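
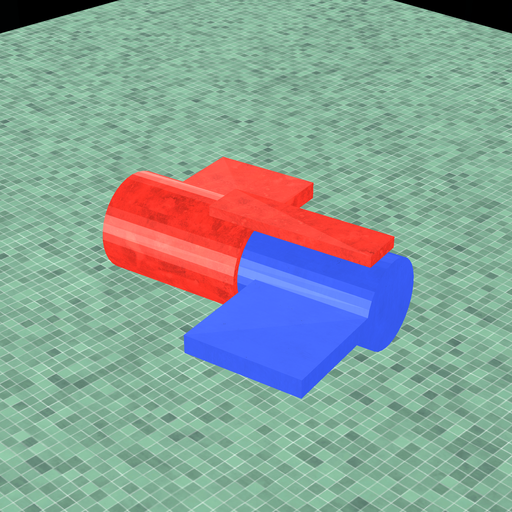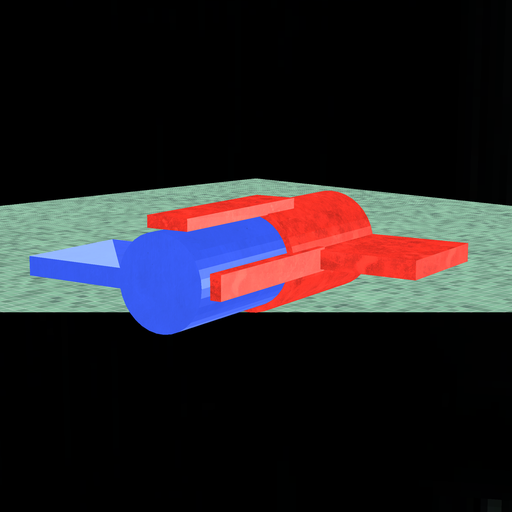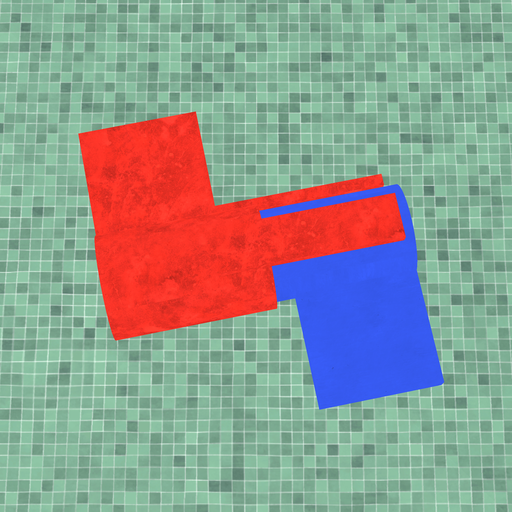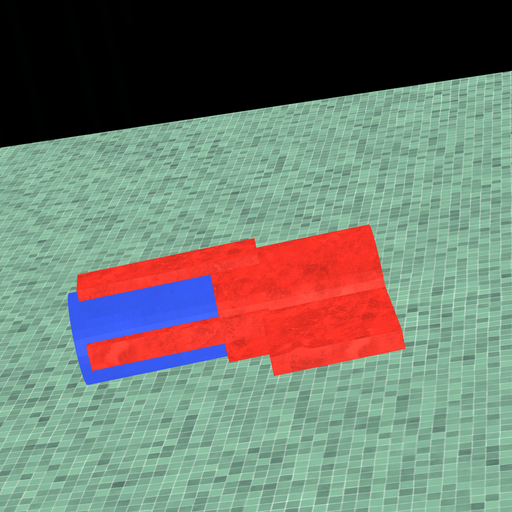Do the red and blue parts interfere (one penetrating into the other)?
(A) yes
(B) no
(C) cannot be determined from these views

(A) yes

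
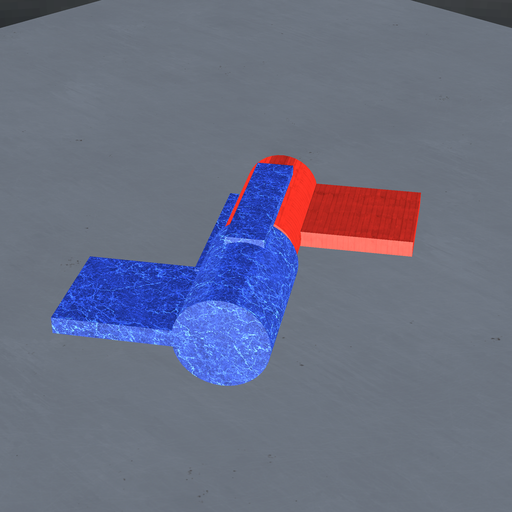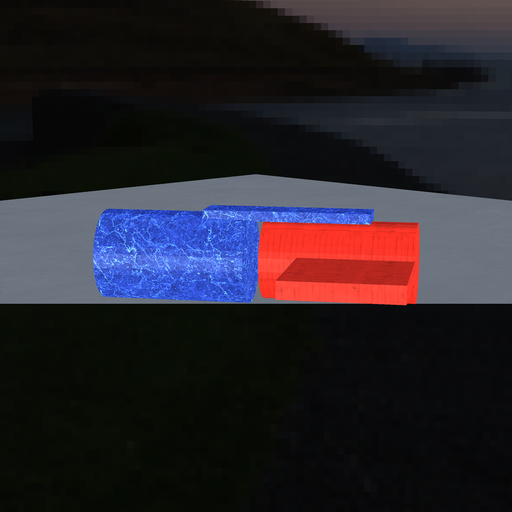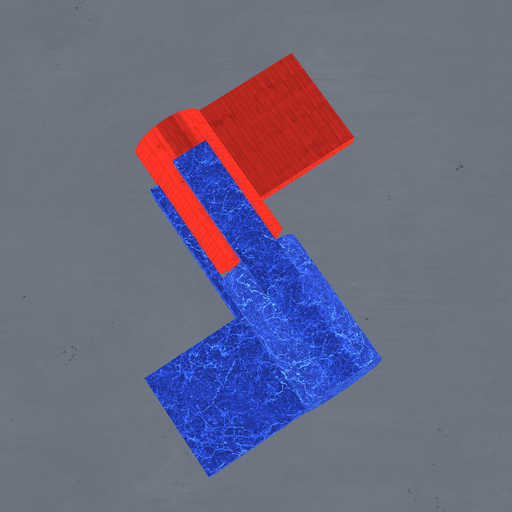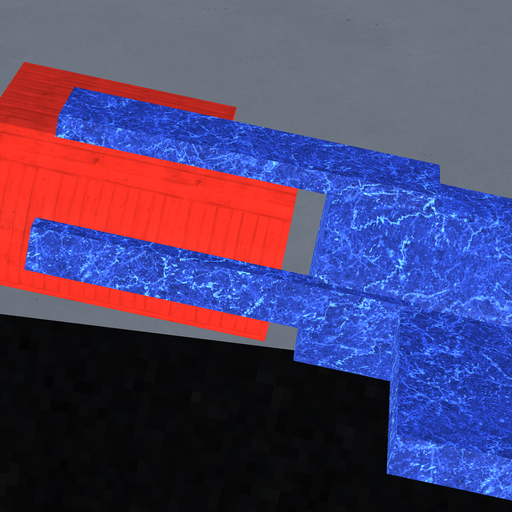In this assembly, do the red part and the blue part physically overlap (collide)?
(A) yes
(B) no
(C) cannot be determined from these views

(B) no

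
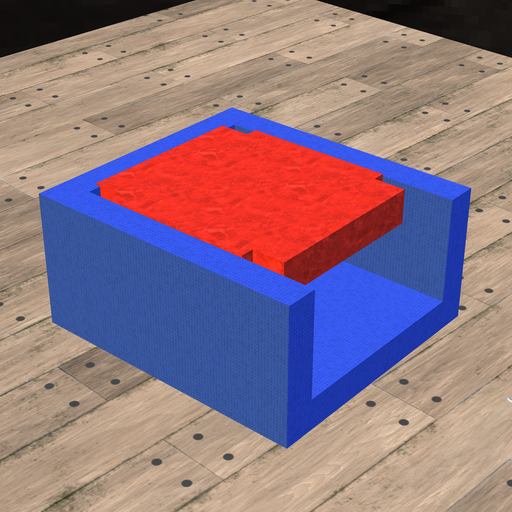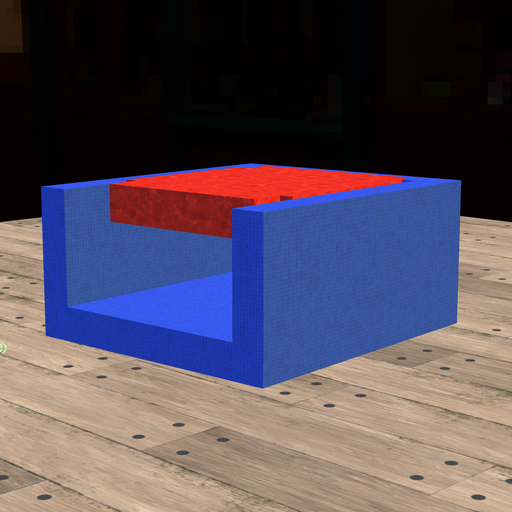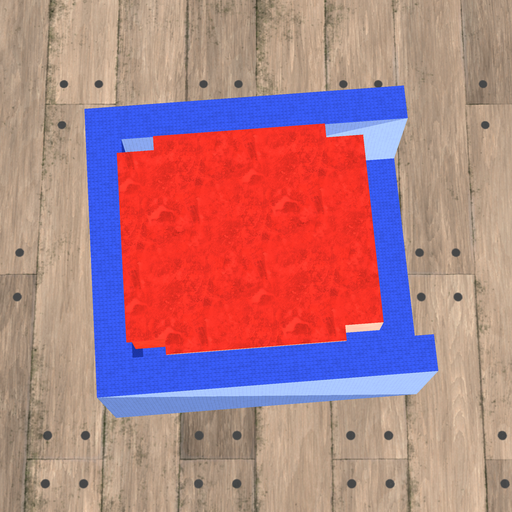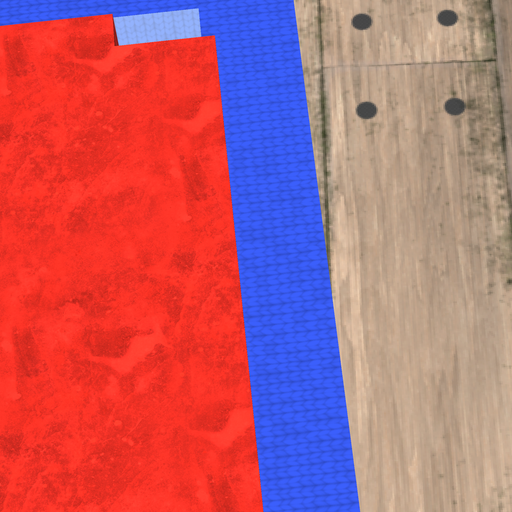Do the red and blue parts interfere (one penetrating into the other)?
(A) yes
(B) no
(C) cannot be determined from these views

(A) yes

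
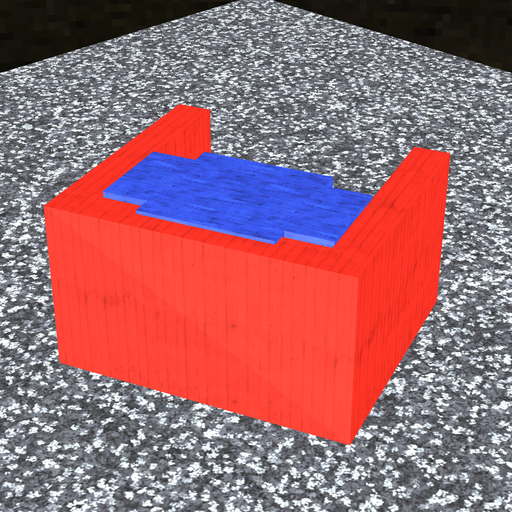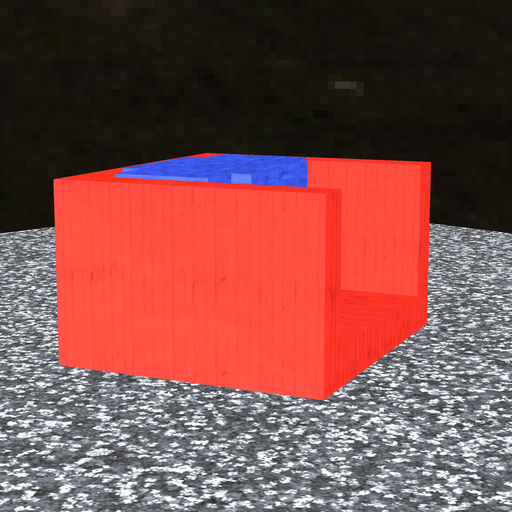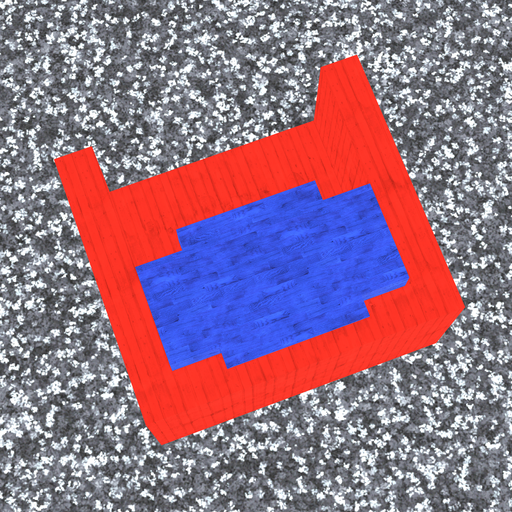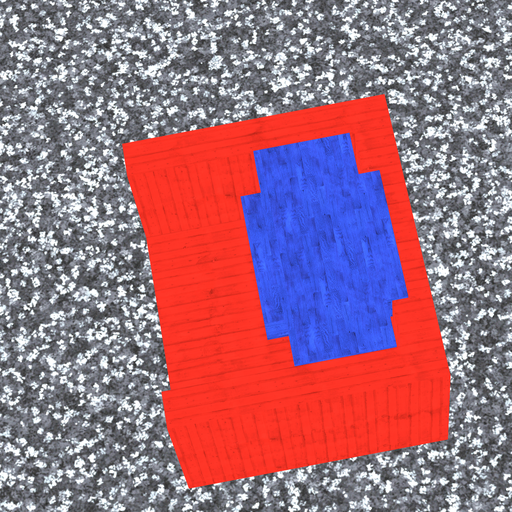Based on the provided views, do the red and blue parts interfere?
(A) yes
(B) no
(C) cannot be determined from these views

(A) yes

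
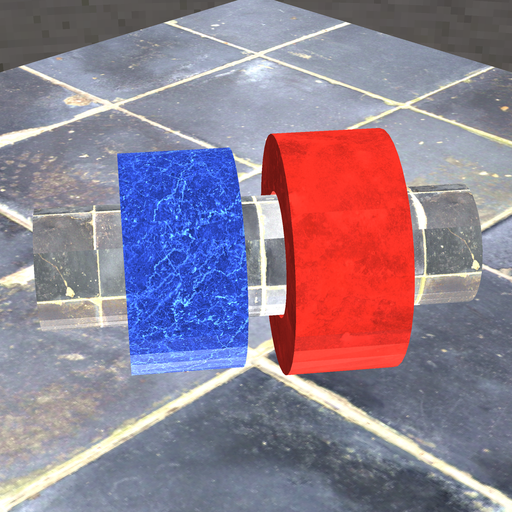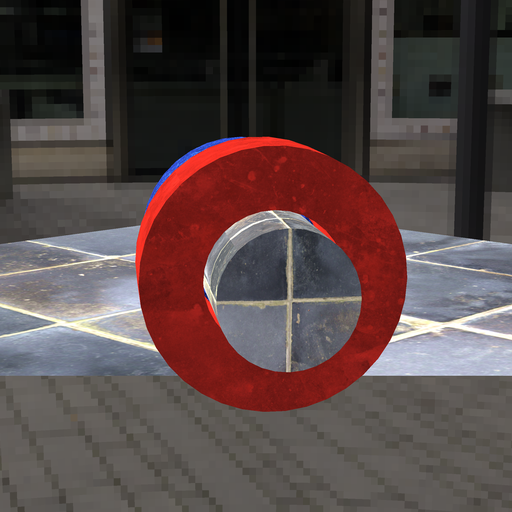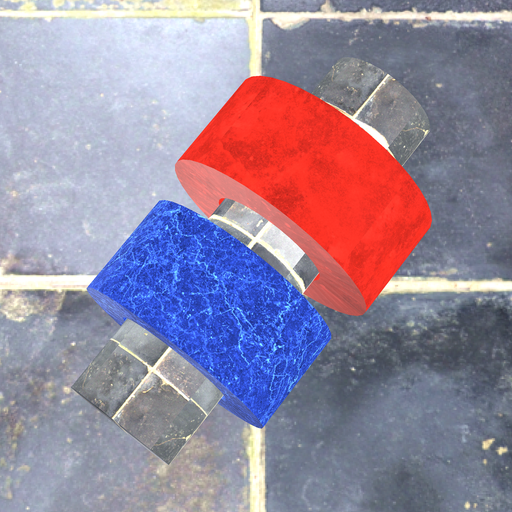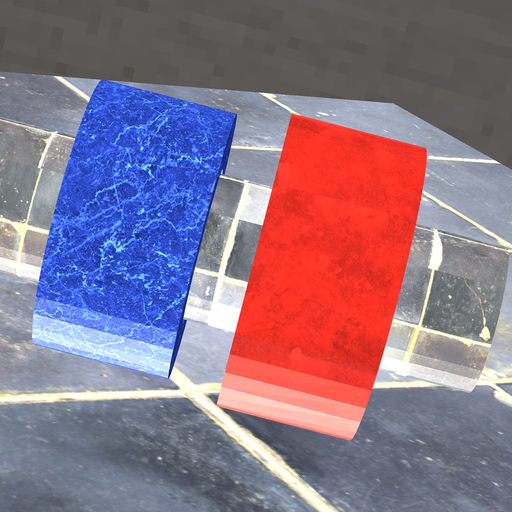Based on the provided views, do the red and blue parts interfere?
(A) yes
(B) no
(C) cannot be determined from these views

(B) no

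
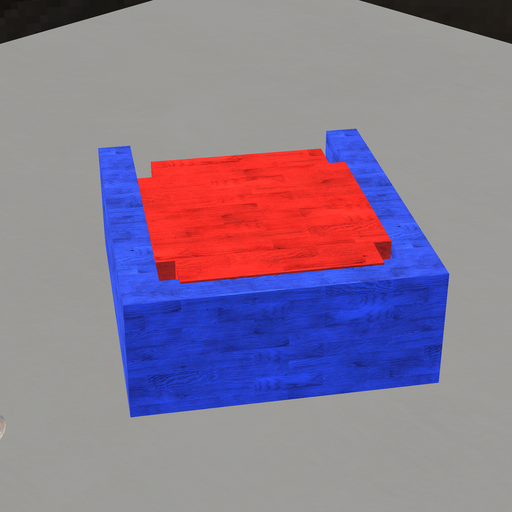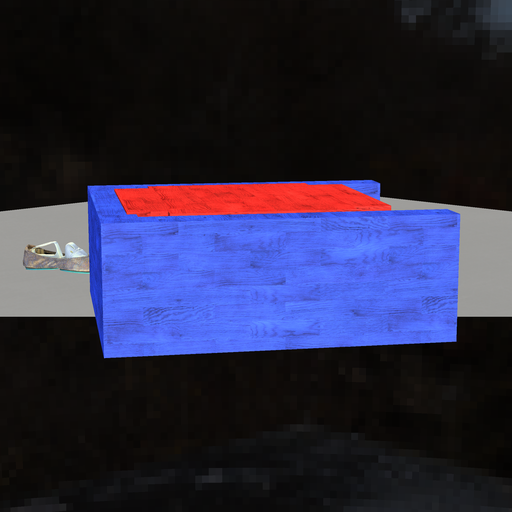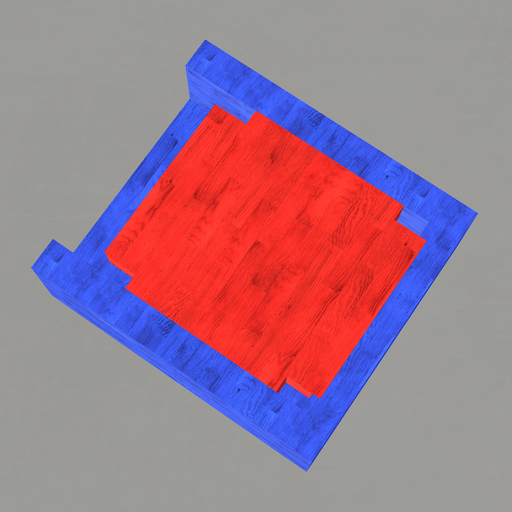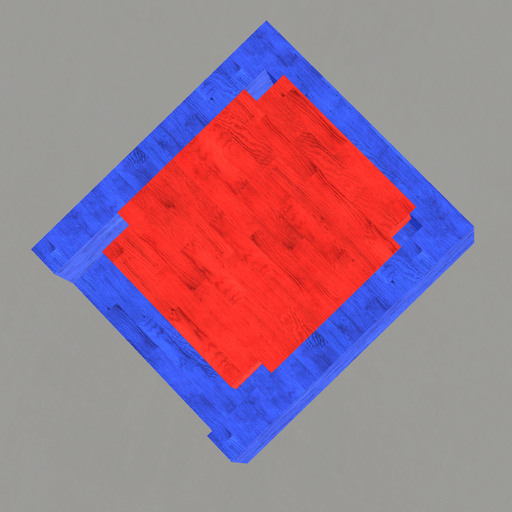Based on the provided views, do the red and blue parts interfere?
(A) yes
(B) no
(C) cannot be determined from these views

(A) yes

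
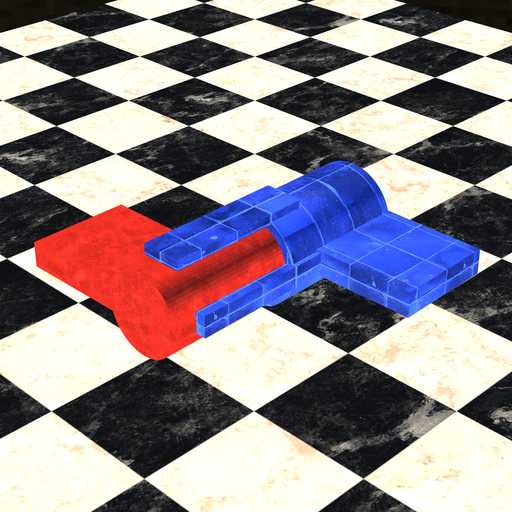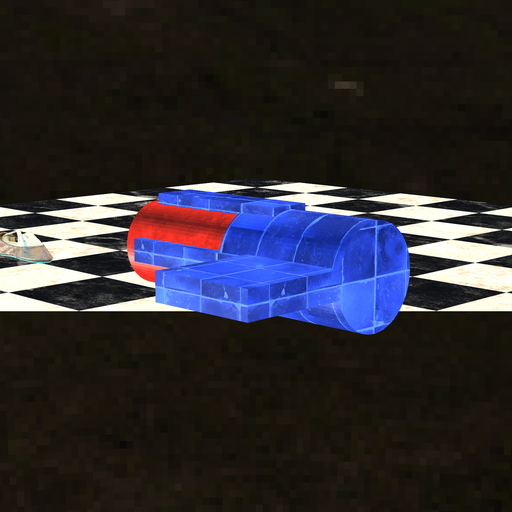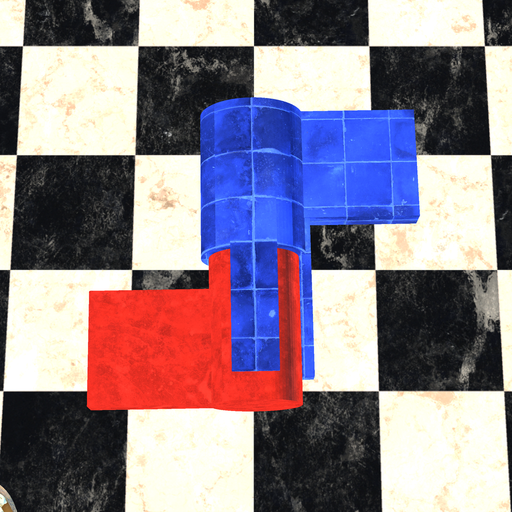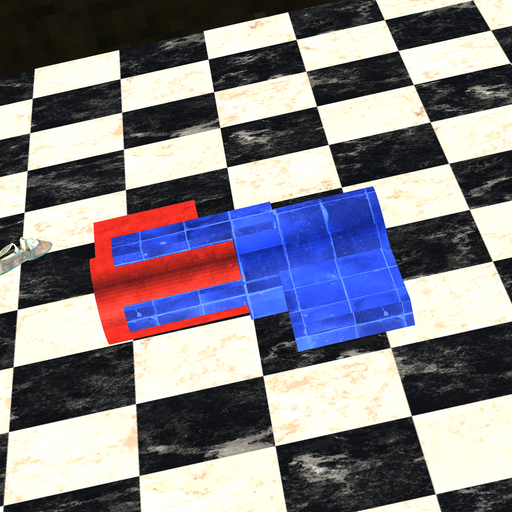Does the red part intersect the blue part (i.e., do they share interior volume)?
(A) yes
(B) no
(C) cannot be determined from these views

(A) yes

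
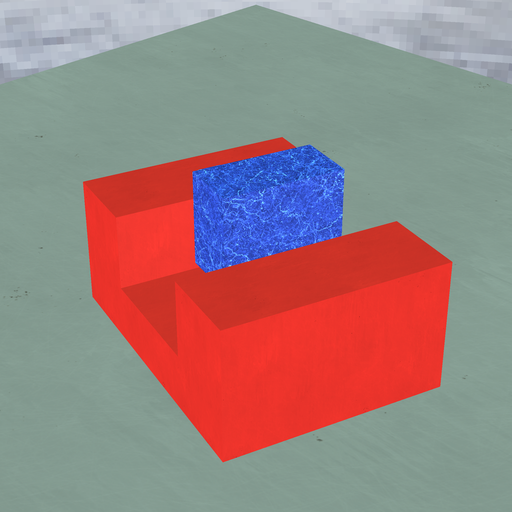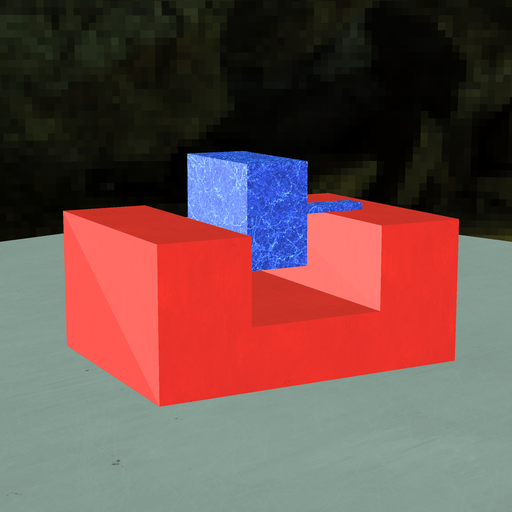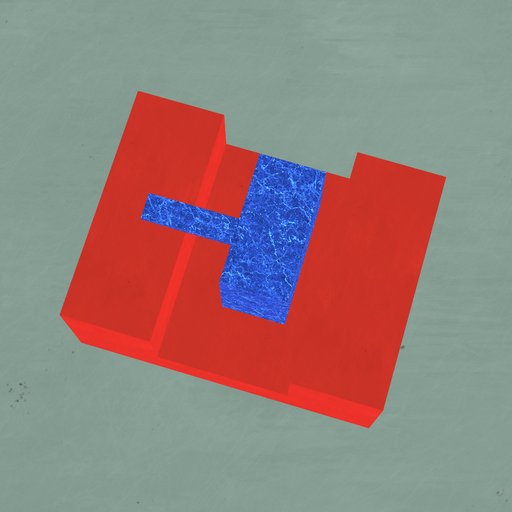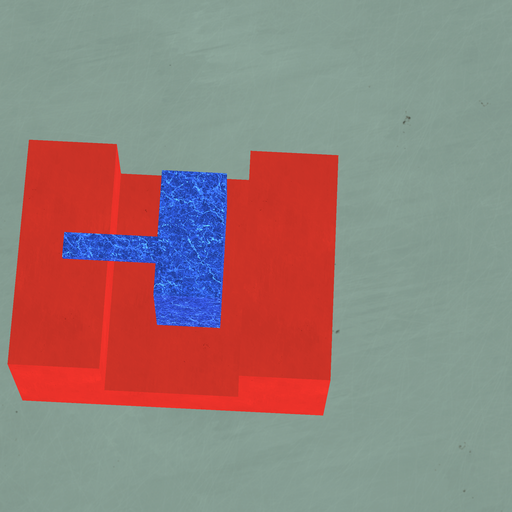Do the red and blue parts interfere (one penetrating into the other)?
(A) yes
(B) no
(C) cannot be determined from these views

(B) no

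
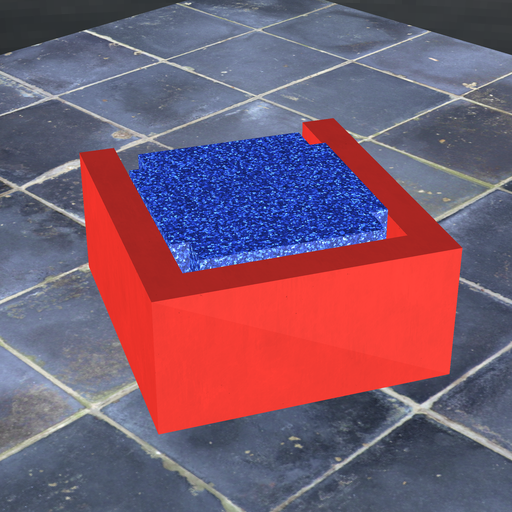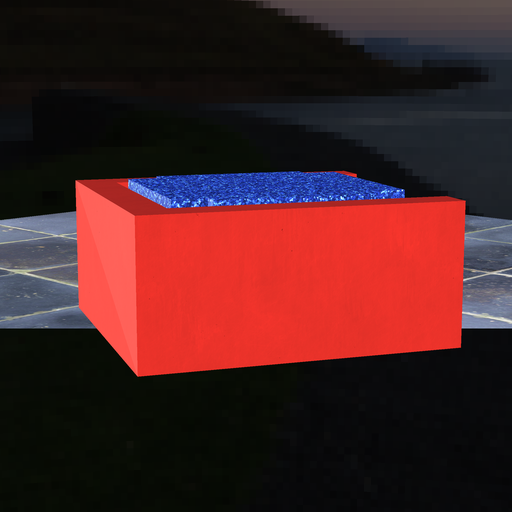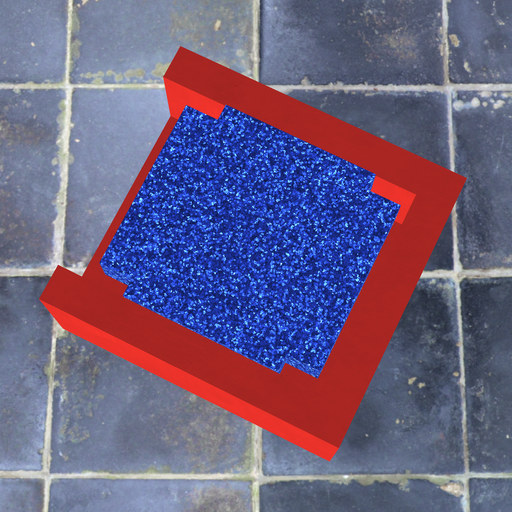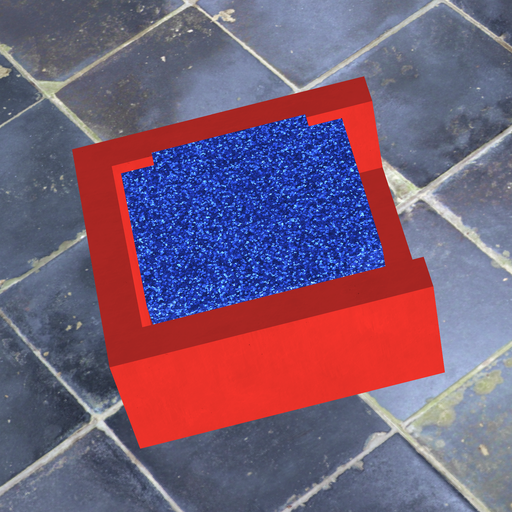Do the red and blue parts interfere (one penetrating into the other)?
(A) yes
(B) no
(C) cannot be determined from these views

(B) no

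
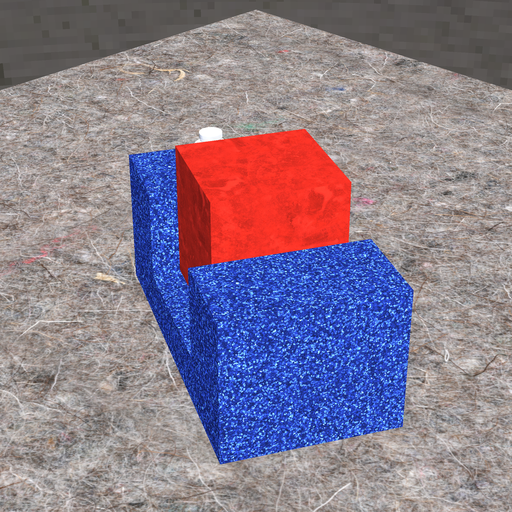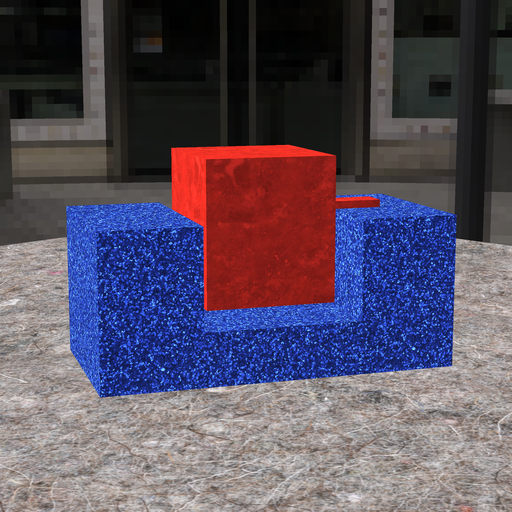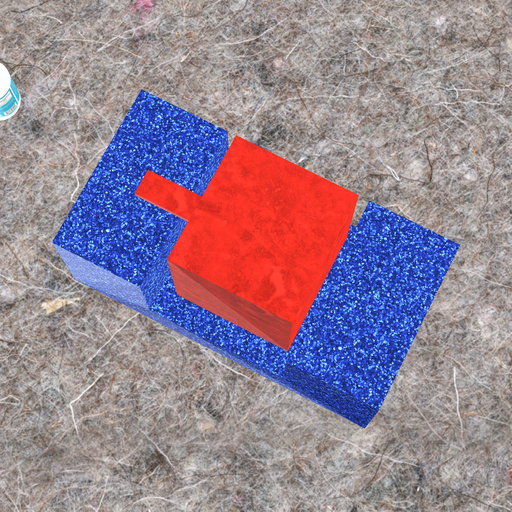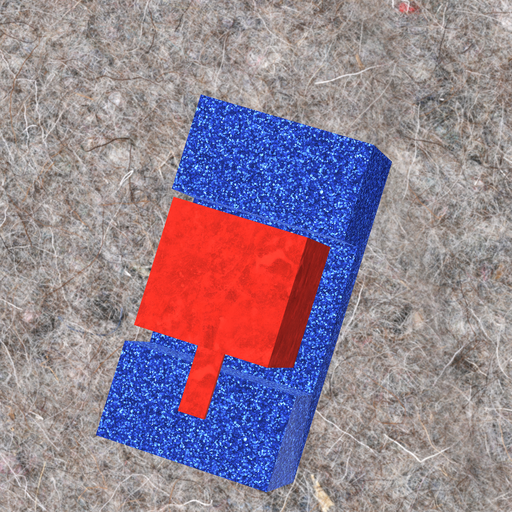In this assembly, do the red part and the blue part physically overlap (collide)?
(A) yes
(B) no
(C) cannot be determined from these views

(B) no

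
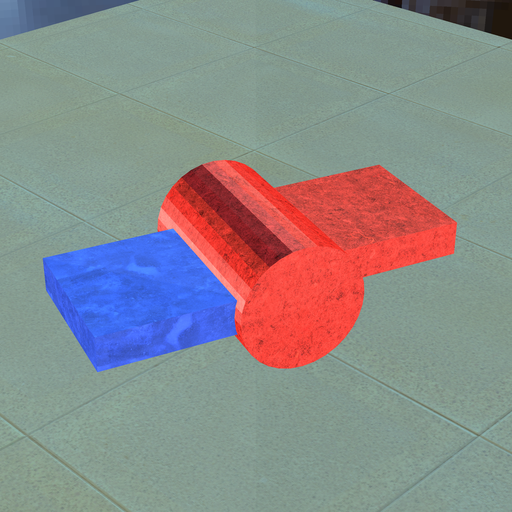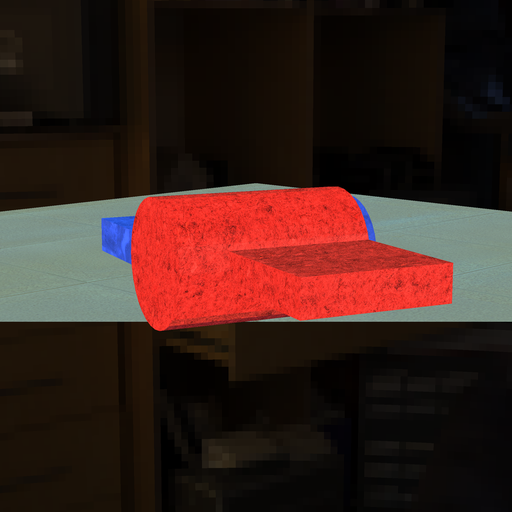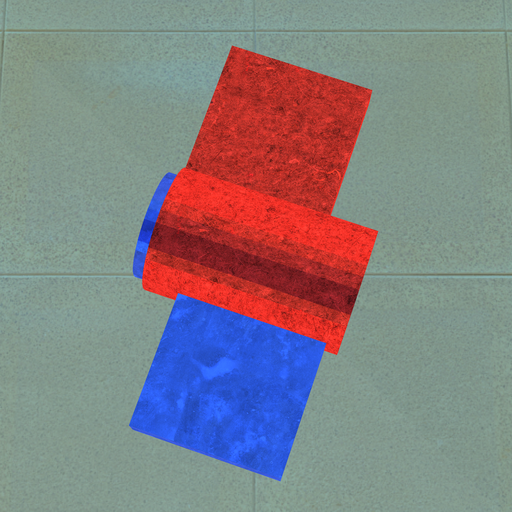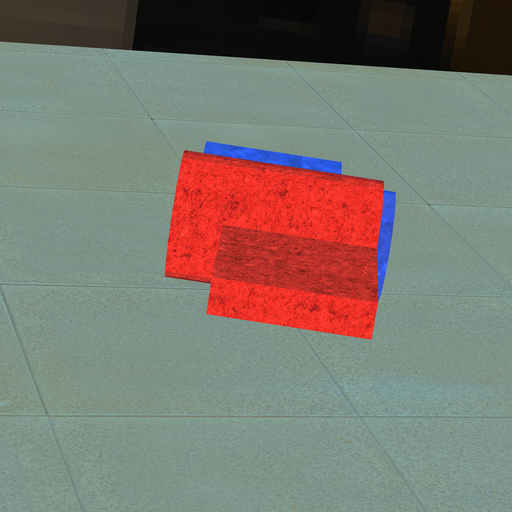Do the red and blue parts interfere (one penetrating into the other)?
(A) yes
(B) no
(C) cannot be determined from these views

(A) yes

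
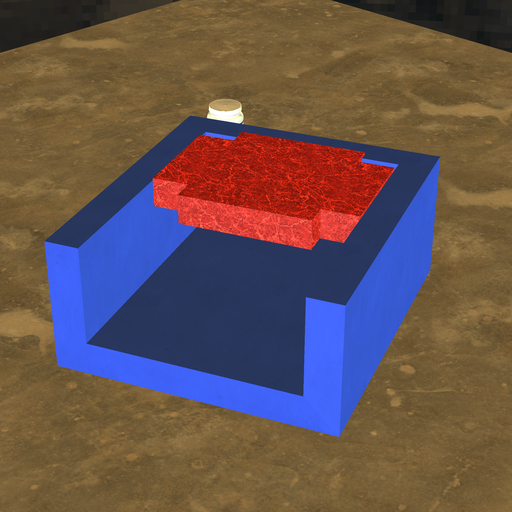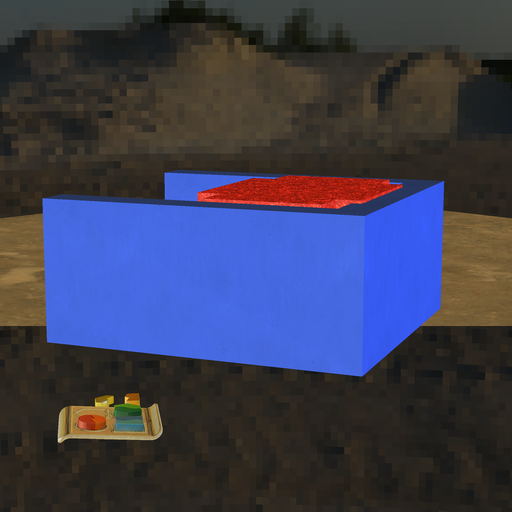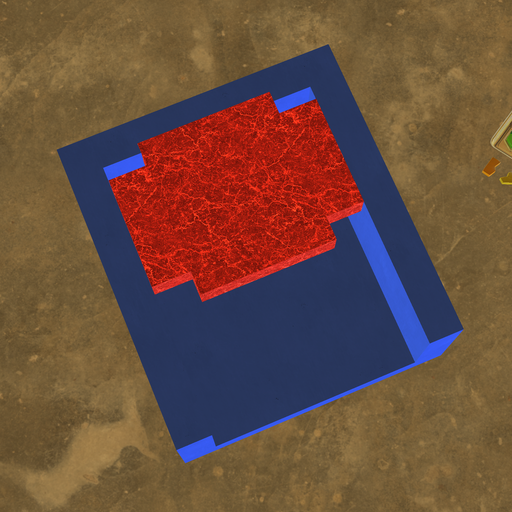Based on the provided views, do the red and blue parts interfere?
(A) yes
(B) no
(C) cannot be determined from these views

(A) yes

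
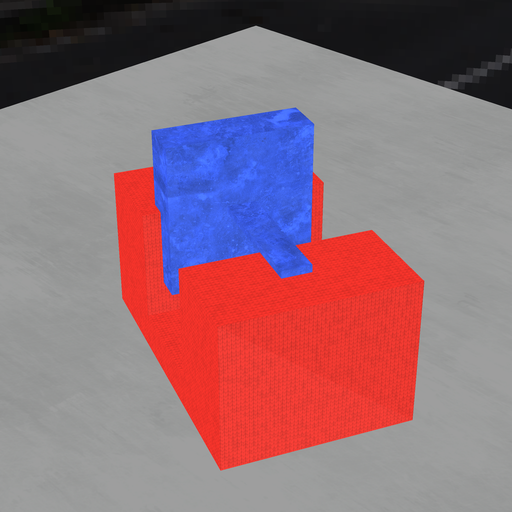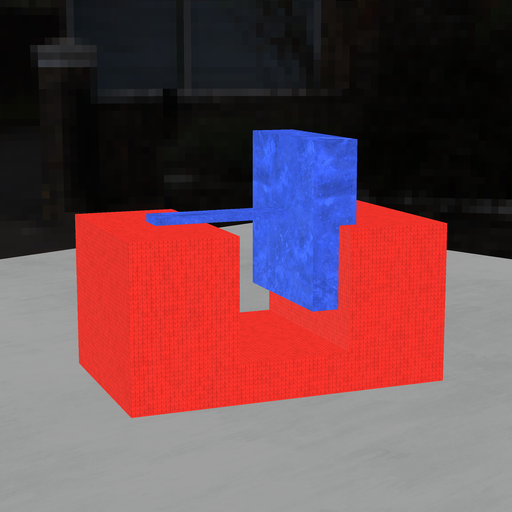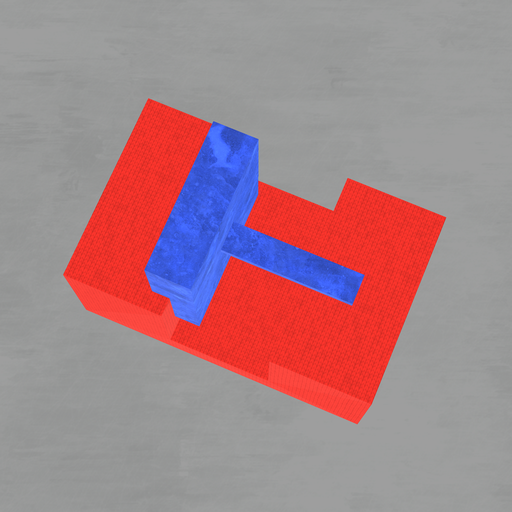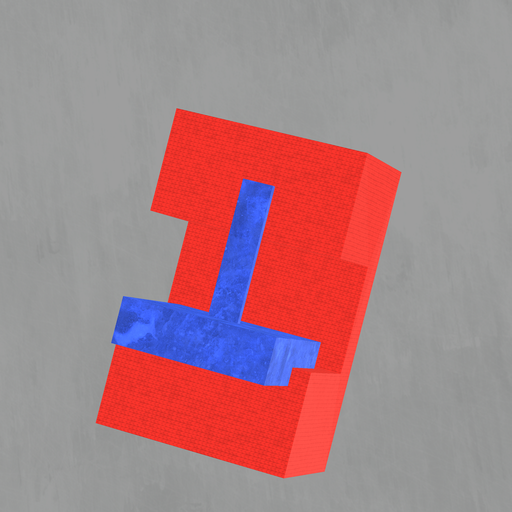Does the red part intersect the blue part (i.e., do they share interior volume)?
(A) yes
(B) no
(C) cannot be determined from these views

(A) yes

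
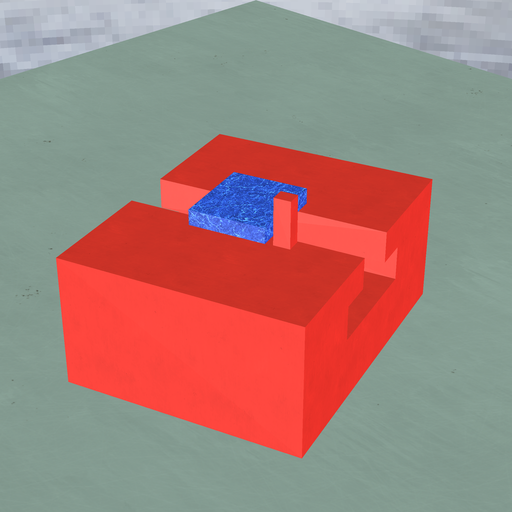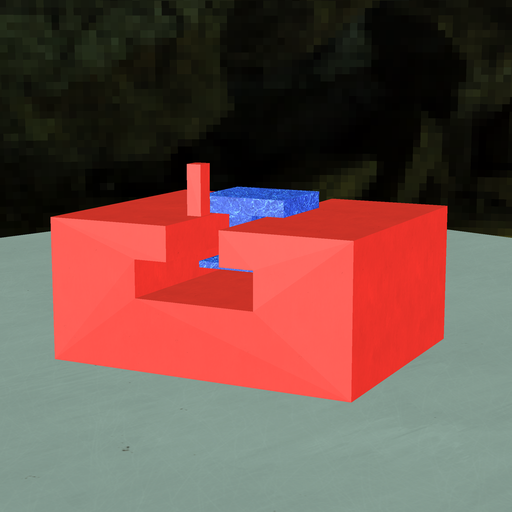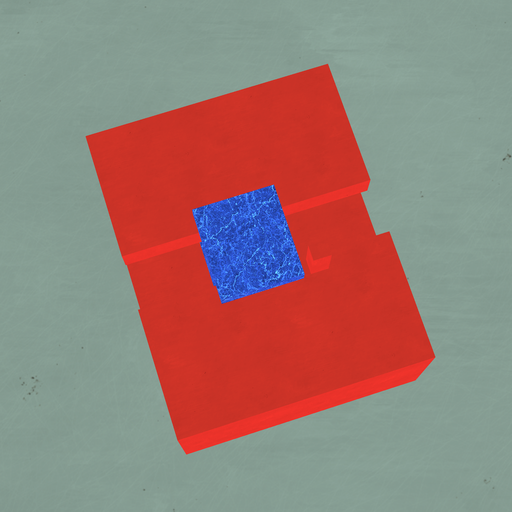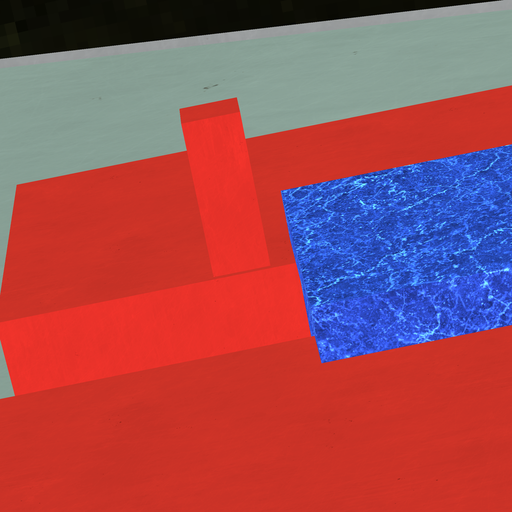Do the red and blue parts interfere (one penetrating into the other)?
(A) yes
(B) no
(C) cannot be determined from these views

(B) no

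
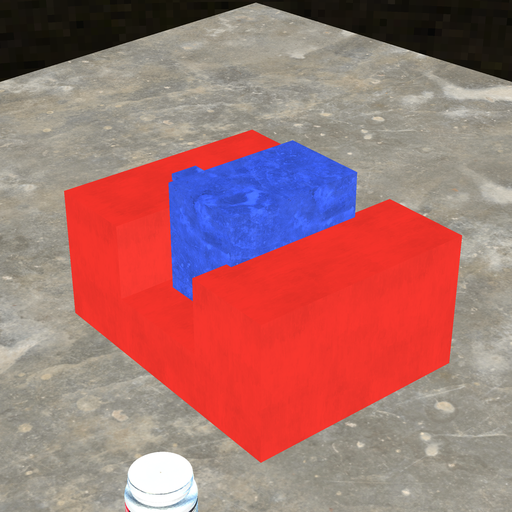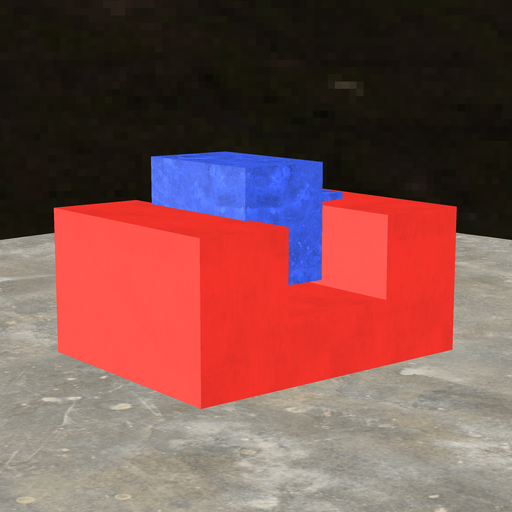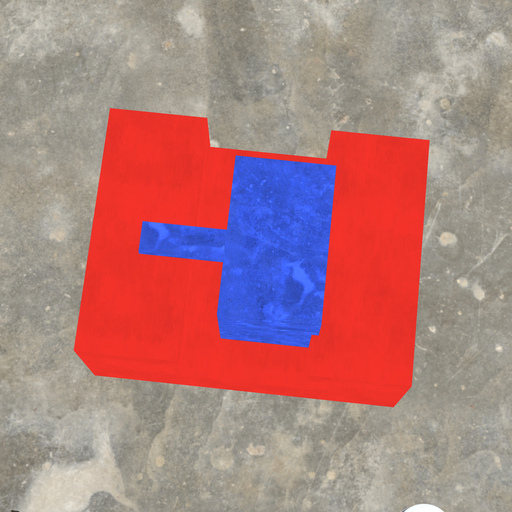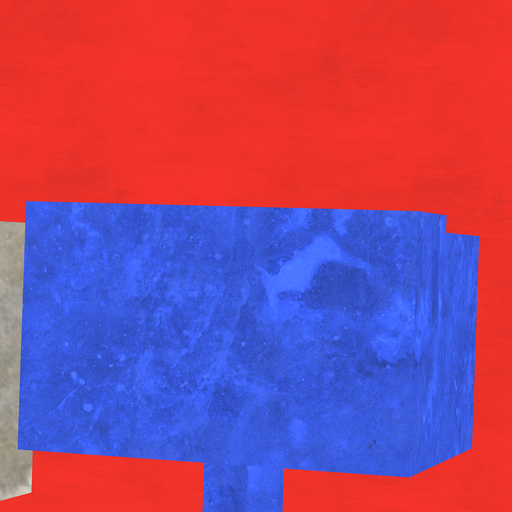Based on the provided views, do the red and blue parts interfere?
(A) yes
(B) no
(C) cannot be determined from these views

(A) yes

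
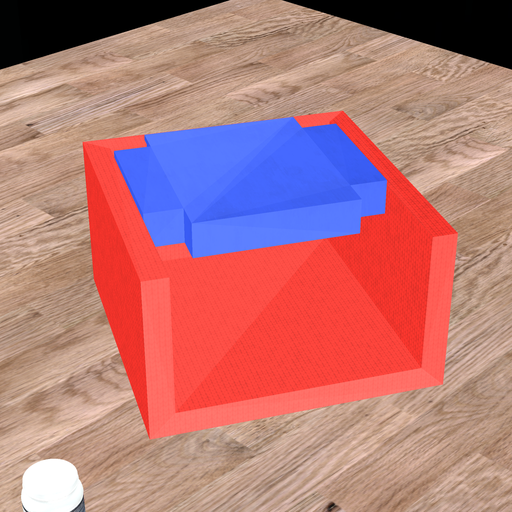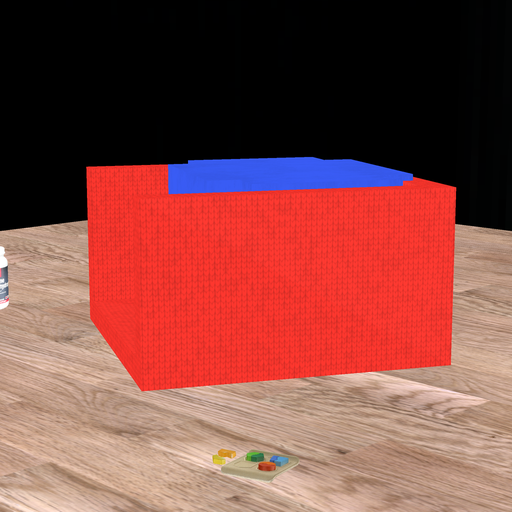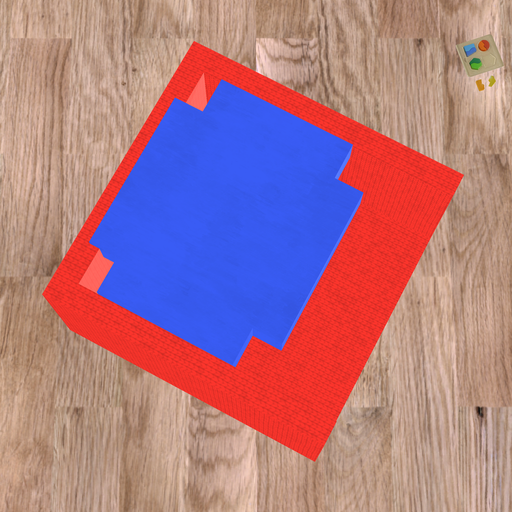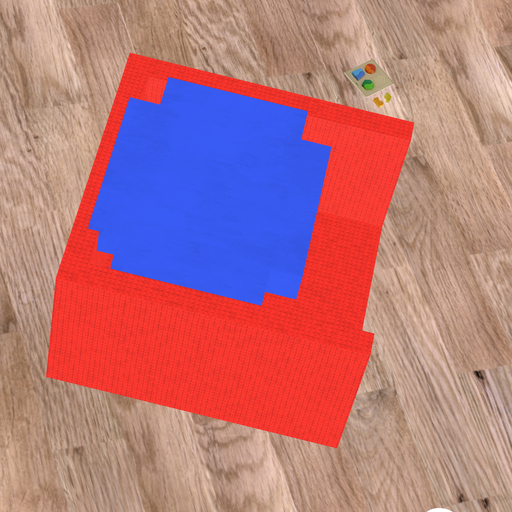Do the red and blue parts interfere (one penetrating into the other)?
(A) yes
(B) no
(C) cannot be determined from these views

(A) yes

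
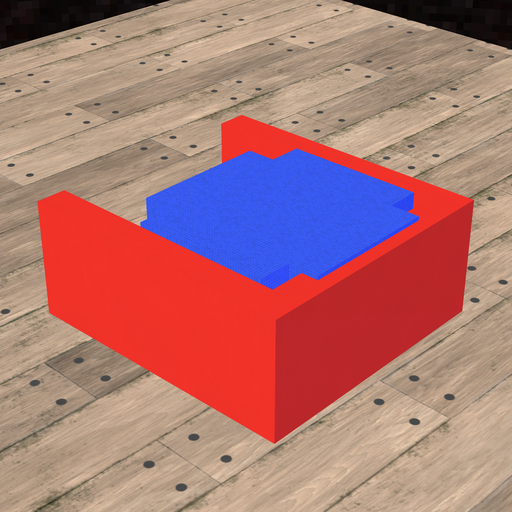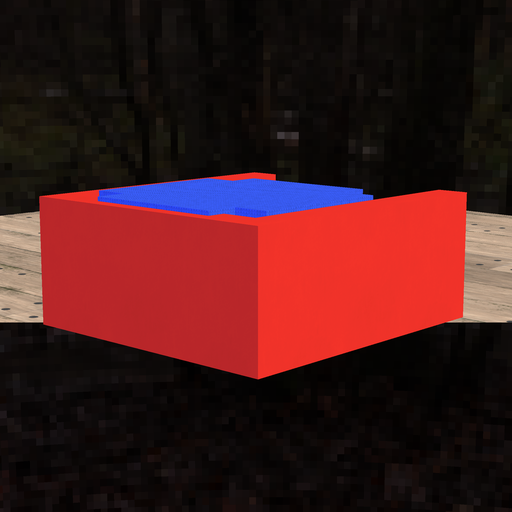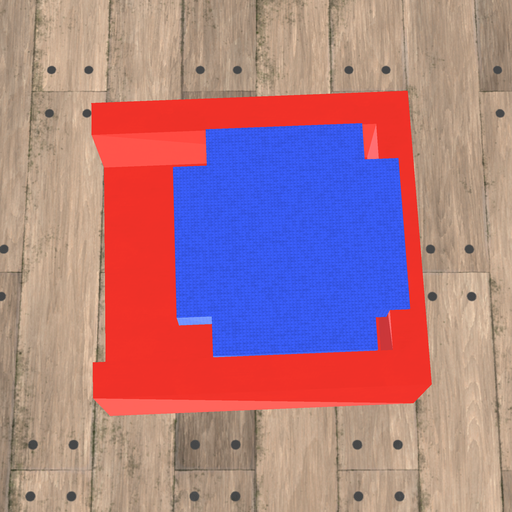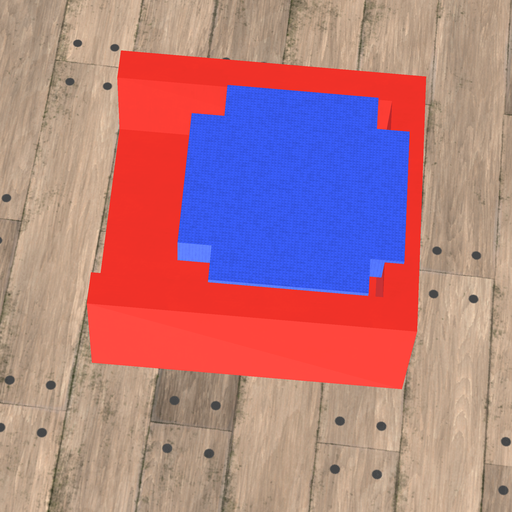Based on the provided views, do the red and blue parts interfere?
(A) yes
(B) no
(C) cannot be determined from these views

(A) yes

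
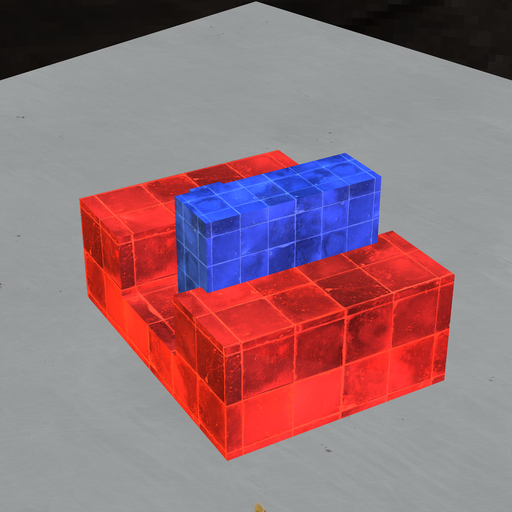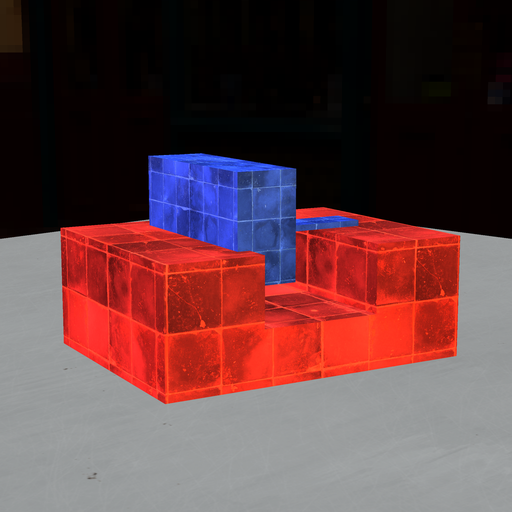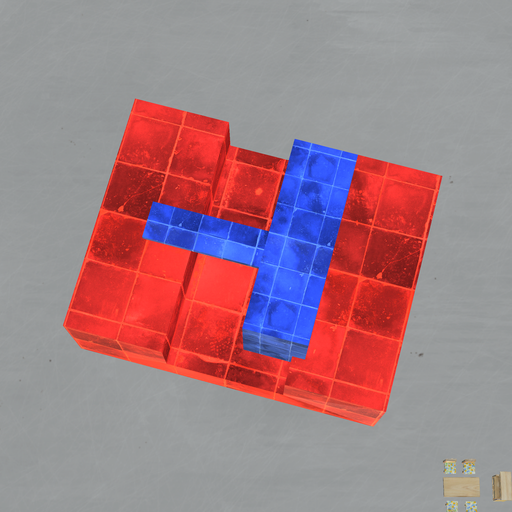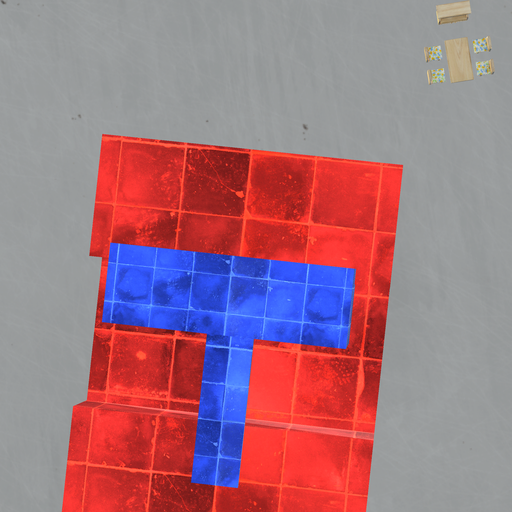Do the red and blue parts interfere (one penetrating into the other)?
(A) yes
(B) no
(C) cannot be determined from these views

(A) yes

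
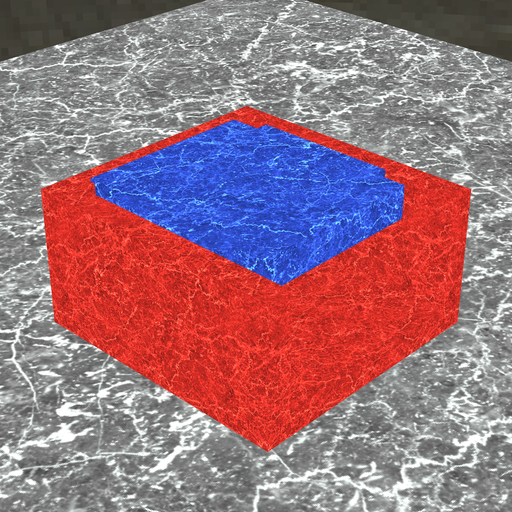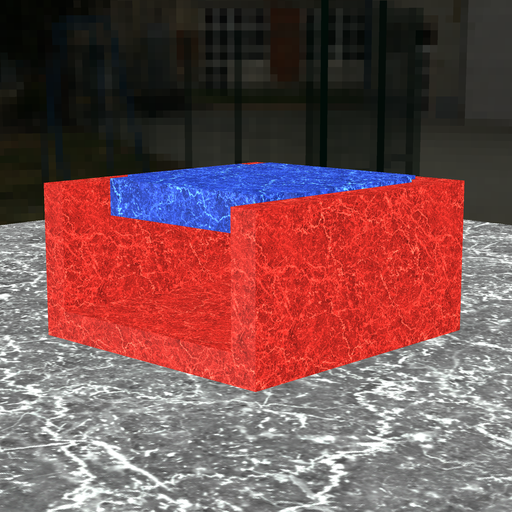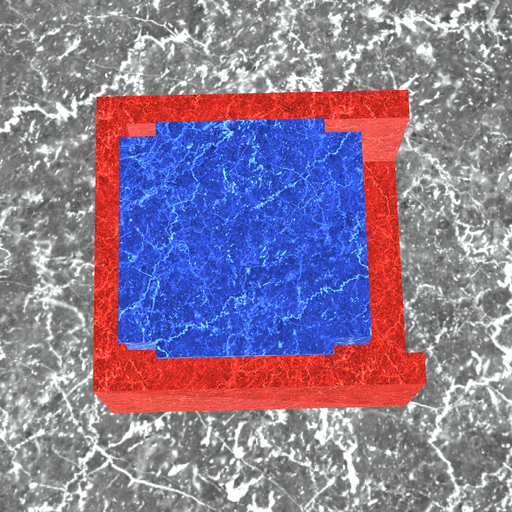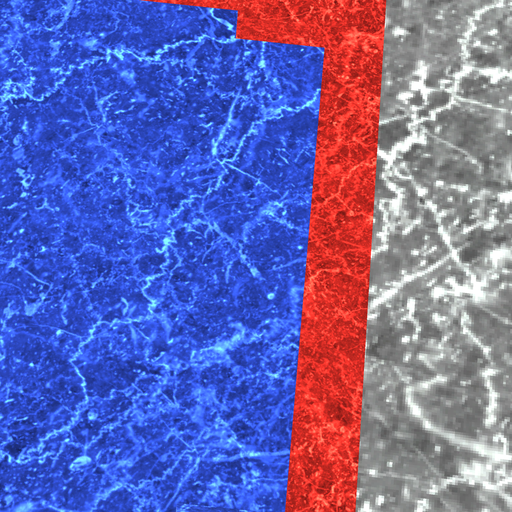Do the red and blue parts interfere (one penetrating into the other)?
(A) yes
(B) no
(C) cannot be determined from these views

(A) yes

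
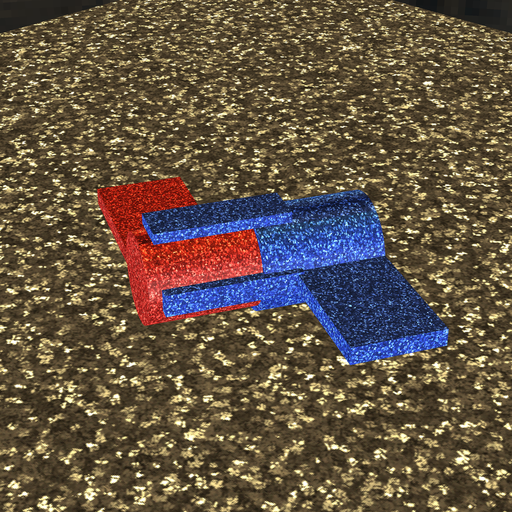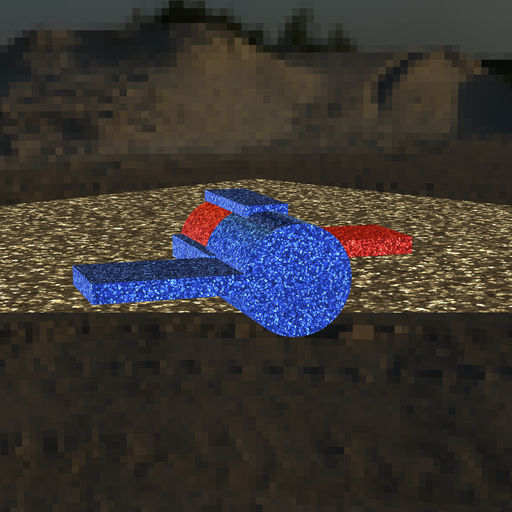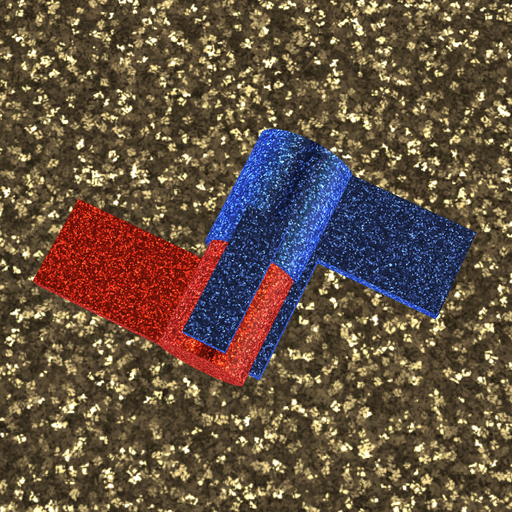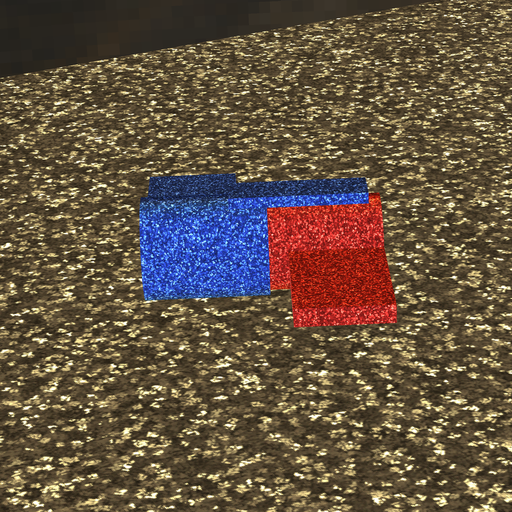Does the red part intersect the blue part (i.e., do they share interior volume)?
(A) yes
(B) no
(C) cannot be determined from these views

(A) yes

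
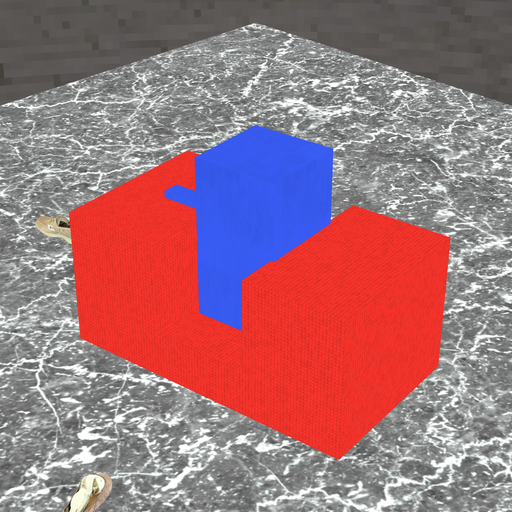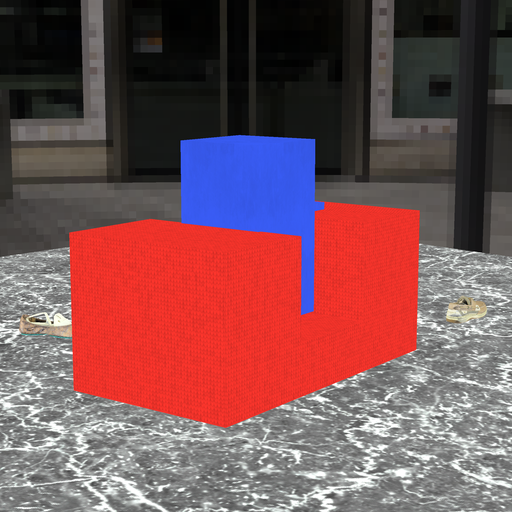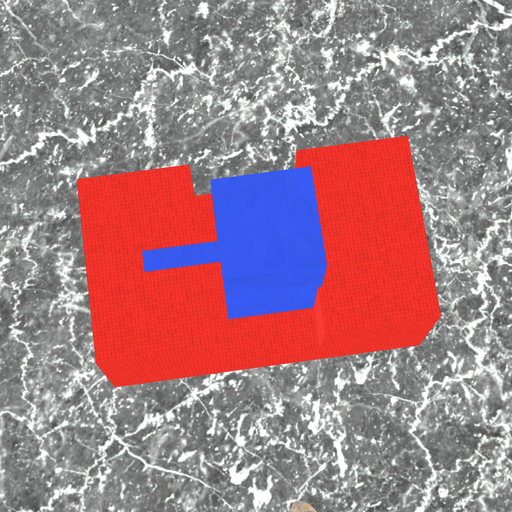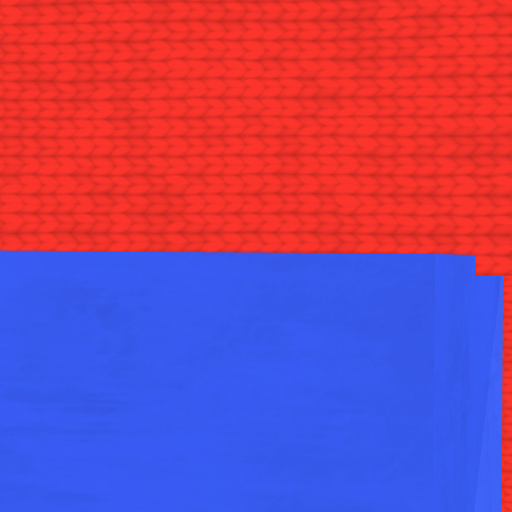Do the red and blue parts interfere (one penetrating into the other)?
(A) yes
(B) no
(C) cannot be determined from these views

(A) yes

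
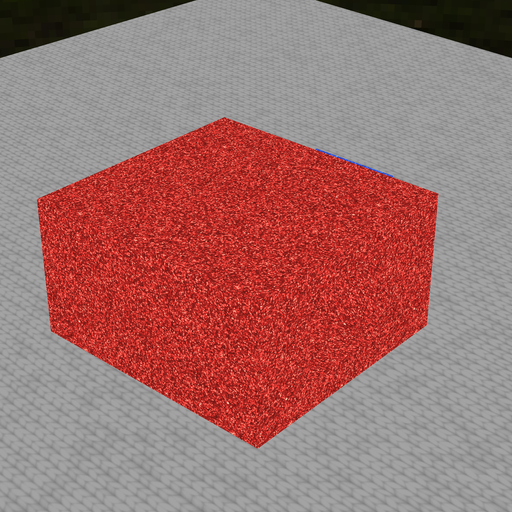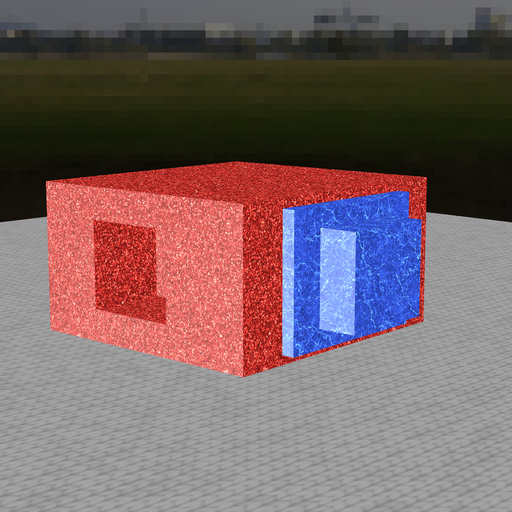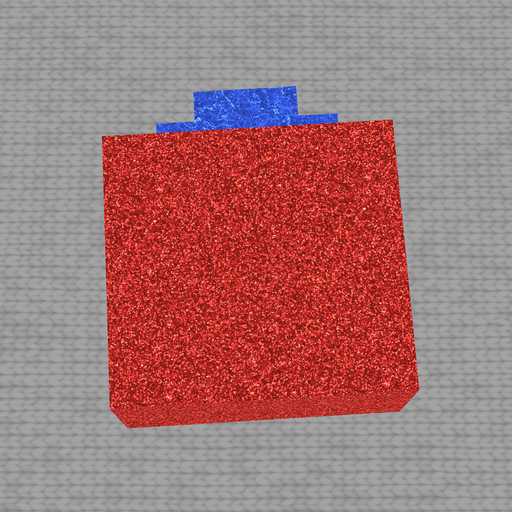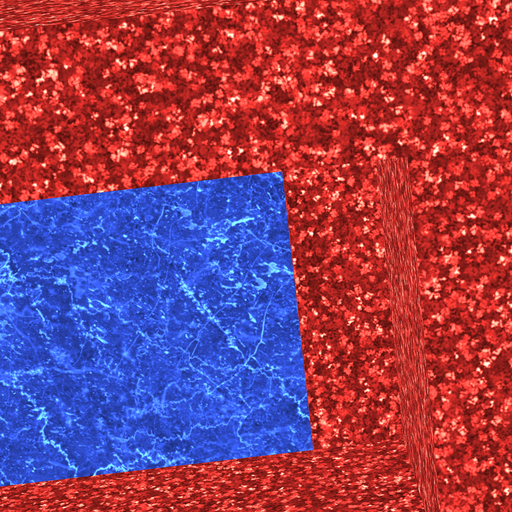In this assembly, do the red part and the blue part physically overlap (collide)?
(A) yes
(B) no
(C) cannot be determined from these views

(A) yes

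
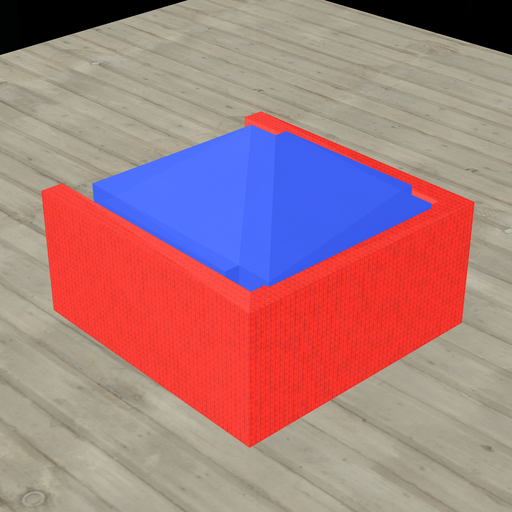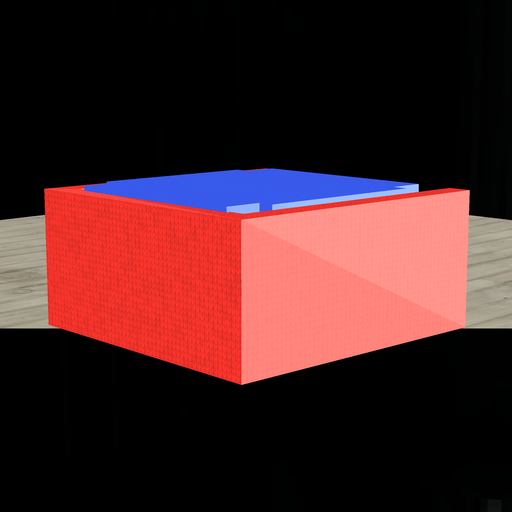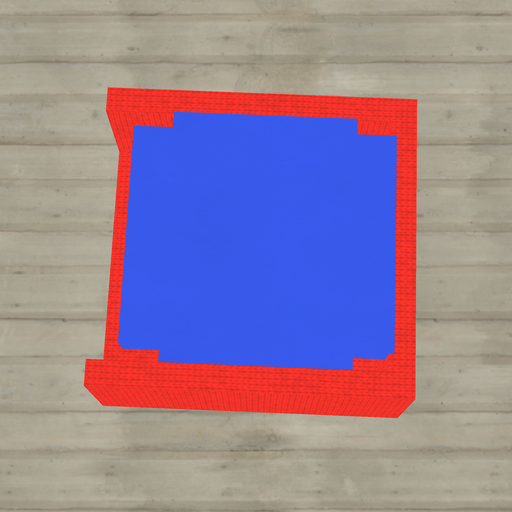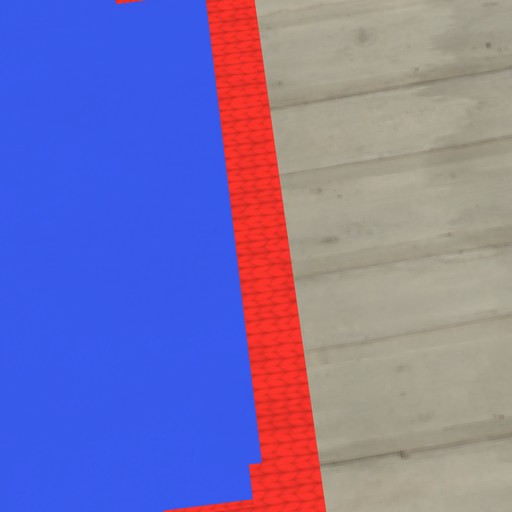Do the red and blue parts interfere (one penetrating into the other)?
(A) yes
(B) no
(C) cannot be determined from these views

(A) yes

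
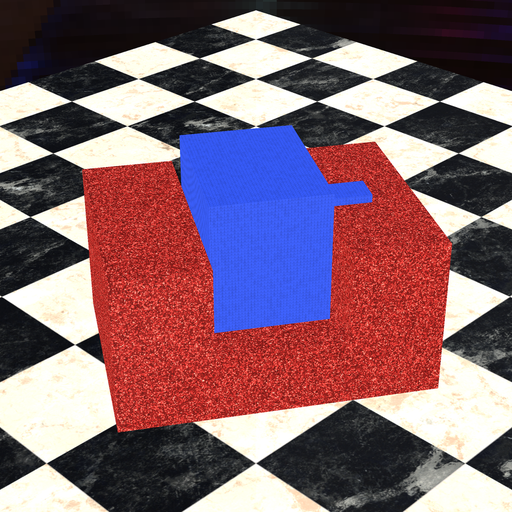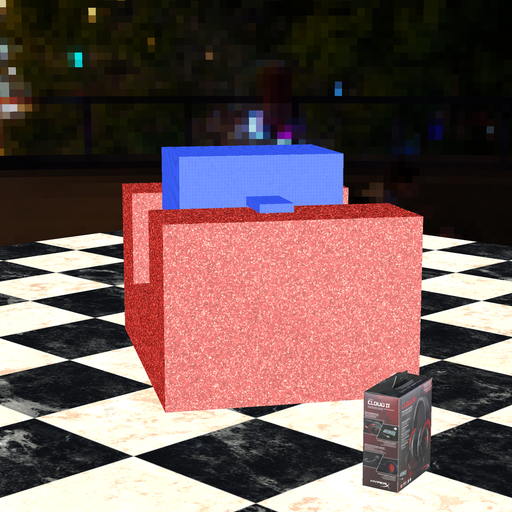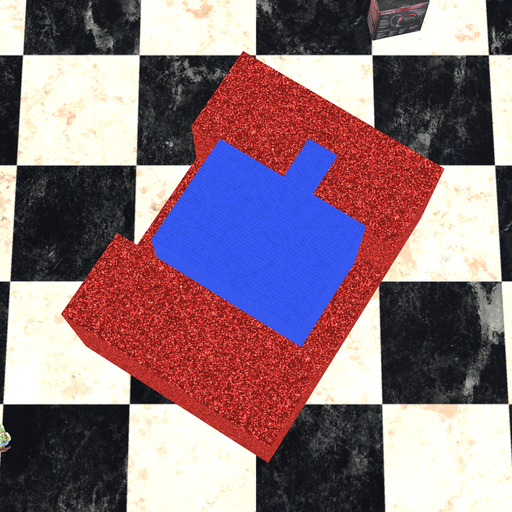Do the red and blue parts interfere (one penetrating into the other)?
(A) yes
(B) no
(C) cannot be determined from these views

(C) cannot be determined from these views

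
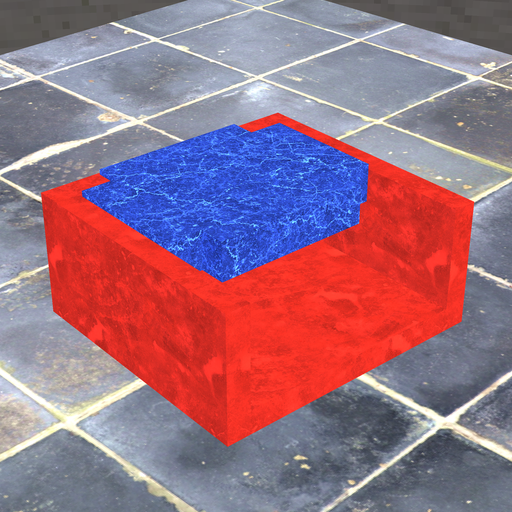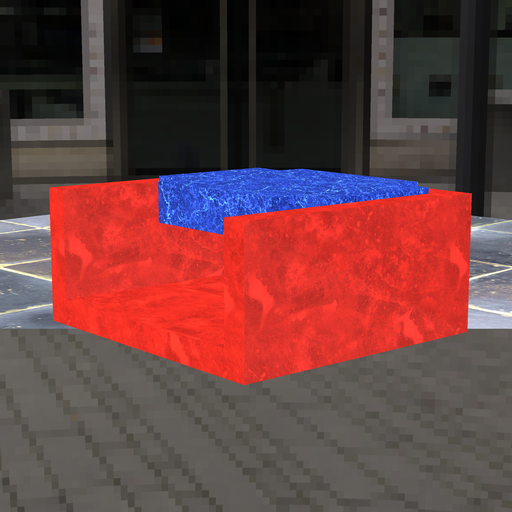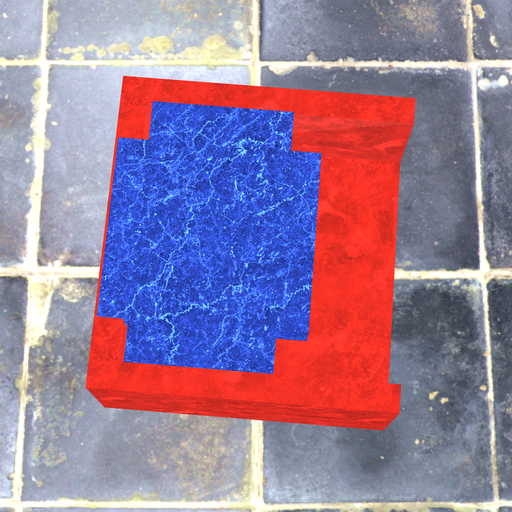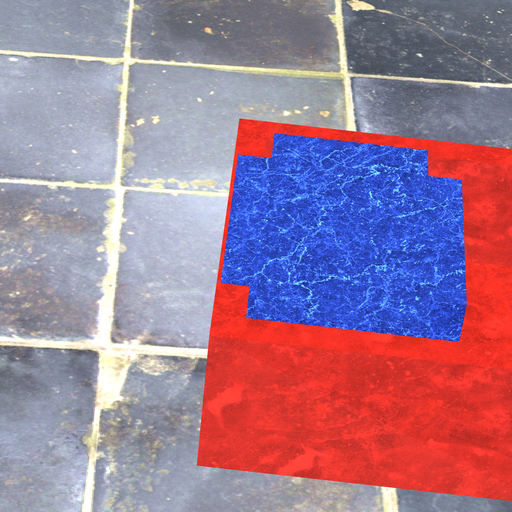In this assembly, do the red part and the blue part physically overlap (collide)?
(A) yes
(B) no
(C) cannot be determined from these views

(A) yes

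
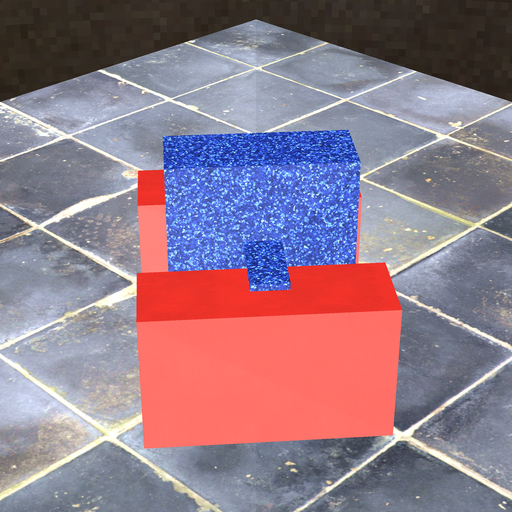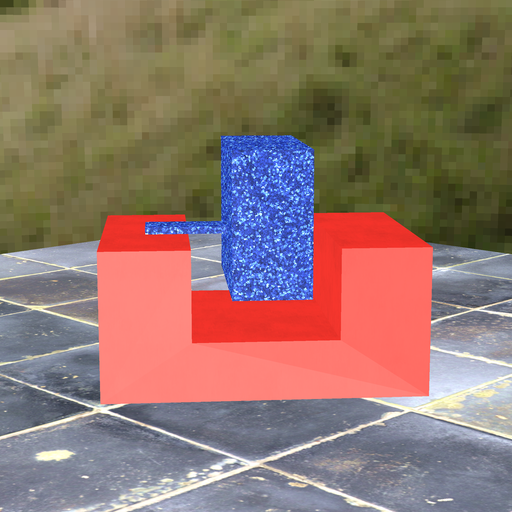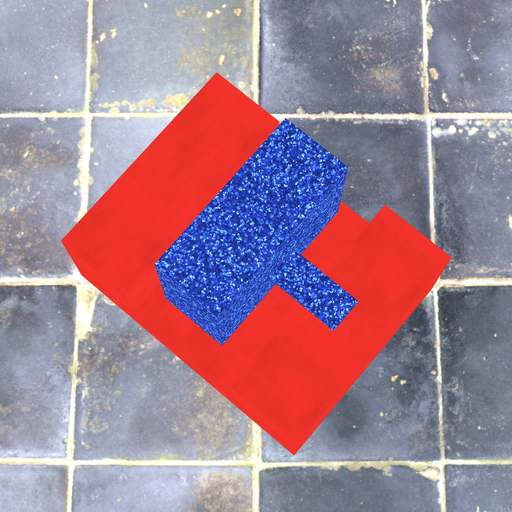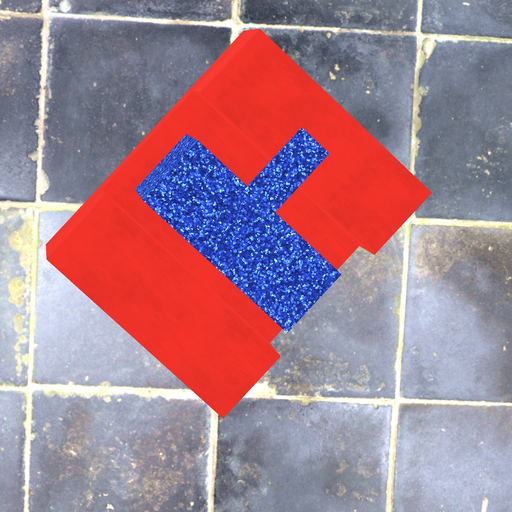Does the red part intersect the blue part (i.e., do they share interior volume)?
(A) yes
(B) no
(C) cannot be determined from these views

(B) no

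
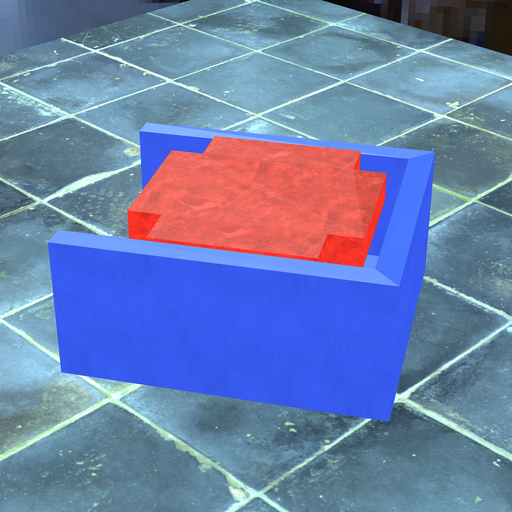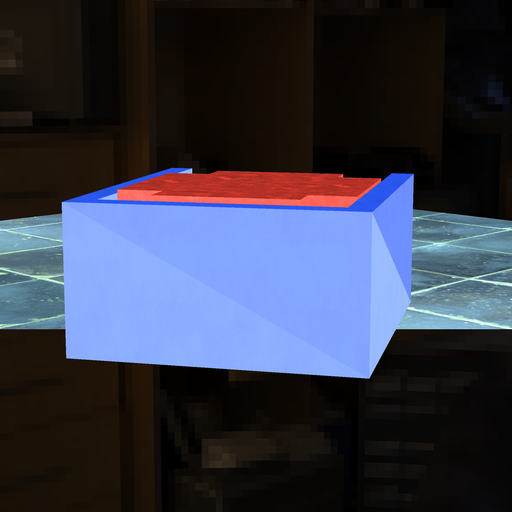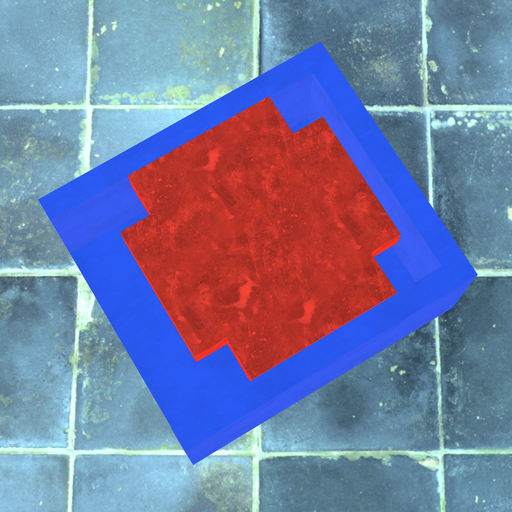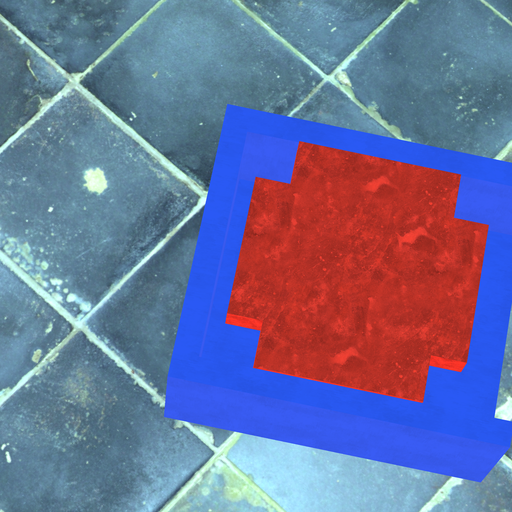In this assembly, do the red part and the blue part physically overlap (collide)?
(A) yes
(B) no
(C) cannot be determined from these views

(B) no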